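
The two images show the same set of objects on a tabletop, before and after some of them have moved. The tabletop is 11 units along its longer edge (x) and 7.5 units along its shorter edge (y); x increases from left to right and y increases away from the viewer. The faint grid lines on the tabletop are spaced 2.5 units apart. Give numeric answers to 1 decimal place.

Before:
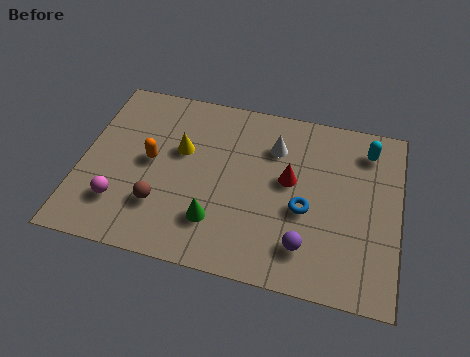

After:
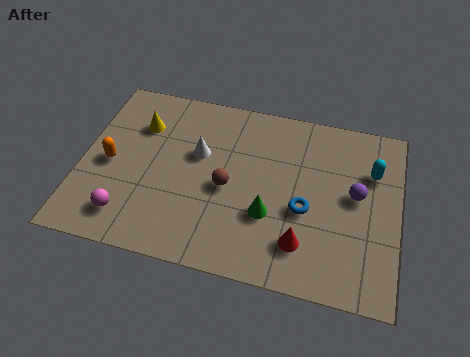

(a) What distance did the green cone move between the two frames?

1.9

From (4.8, 1.9) to (6.6, 2.6), the green cone covered √(1.8² + 0.7²) ≈ 1.9 units.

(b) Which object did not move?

the blue torus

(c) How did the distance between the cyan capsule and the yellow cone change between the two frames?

+1.5

Before: roughly 6.6 units apart; after: 8.1. That's 1.5 units further apart.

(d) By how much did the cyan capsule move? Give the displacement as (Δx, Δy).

(0.2, -0.9)

The cyan capsule was at about (9.8, 6.1) and moved to about (10.0, 5.2).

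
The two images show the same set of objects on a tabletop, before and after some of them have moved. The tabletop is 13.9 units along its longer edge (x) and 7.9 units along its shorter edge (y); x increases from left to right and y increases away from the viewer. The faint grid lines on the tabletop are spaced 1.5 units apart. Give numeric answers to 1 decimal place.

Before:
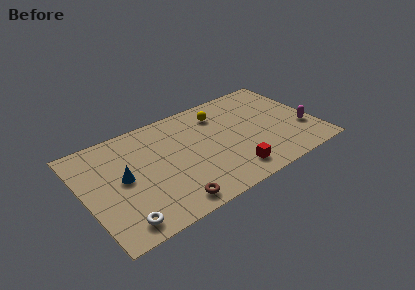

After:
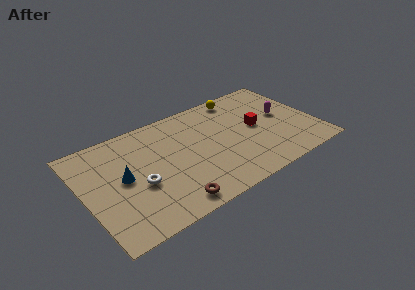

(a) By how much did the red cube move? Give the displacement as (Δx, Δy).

(2.0, 2.7)

The red cube was at about (8.4, 1.4) and moved to about (10.4, 4.1).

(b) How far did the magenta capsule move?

2.0

The magenta capsule was near (13.1, 2.6) before and (12.1, 4.3) after, so it travelled √(1.0² + 1.7²) ≈ 2.0 units.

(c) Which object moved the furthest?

the red cube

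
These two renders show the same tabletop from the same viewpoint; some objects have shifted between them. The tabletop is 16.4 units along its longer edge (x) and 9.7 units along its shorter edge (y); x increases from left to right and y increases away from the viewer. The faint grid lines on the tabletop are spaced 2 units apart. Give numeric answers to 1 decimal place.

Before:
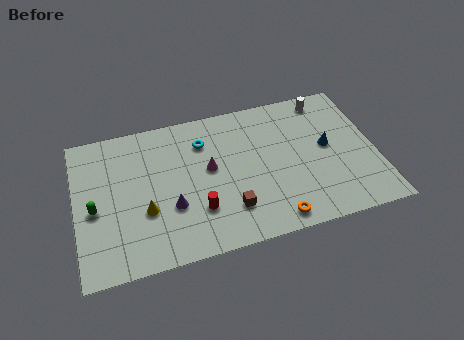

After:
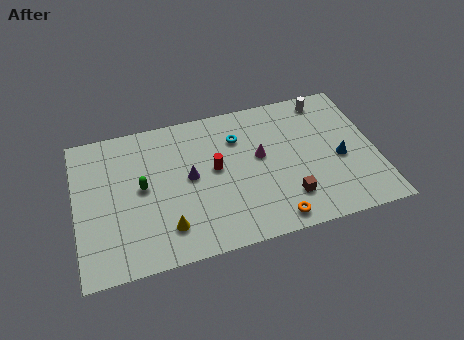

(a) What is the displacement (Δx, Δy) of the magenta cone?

(2.8, 0.1)

The magenta cone started near (7.3, 5.4) and ended near (10.1, 5.5).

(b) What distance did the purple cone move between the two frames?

2.0

The purple cone moved from about (5.1, 3.4) to (6.2, 5.1), a distance of √(1.1² + 1.7²) ≈ 2.0.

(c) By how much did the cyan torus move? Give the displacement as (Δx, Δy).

(1.9, -0.2)

The cyan torus started near (7.1, 7.3) and ended near (9.0, 7.1).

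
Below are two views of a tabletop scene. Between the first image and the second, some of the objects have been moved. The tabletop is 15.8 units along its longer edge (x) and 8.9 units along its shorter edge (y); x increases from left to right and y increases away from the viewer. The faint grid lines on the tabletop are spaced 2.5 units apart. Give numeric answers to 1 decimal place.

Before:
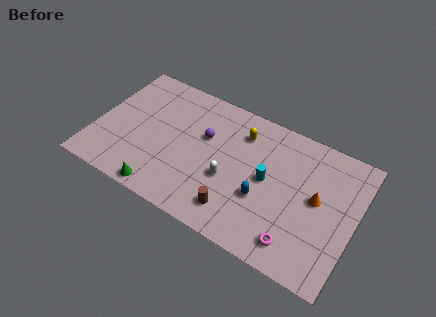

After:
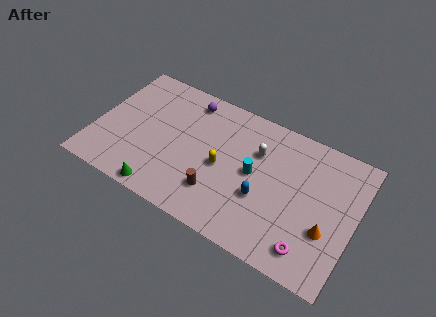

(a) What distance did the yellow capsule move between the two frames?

2.9

The yellow capsule moved from about (8.6, 6.9) to (7.8, 4.1), a distance of √(0.8² + 2.8²) ≈ 2.9.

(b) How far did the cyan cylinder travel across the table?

0.8

The cyan cylinder was near (10.5, 4.6) before and (9.7, 4.6) after, so it travelled √(0.8² + 0.0²) ≈ 0.8 units.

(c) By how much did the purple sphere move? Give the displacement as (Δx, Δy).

(-1.3, 2.0)

From the two frames, the purple sphere sits at roughly (6.5, 5.6) before and (5.2, 7.6) after.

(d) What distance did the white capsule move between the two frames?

3.0

The white capsule was near (8.3, 3.5) before and (9.7, 6.1) after, so it travelled √(1.4² + 2.6²) ≈ 3.0 units.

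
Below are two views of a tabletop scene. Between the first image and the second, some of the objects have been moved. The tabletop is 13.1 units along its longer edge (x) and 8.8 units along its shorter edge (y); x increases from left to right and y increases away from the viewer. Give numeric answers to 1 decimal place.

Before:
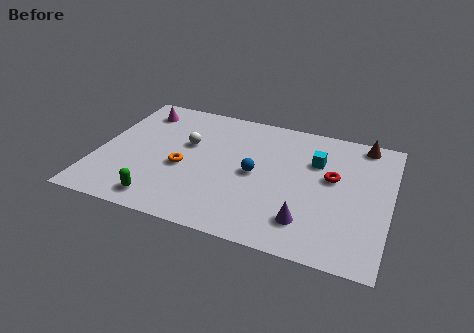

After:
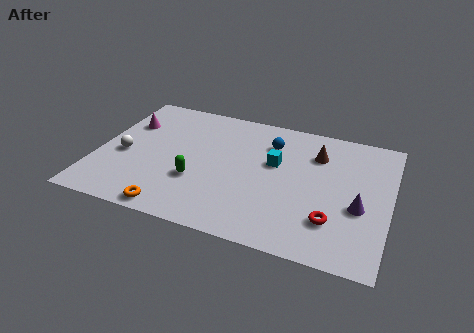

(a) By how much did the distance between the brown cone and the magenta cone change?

-1.6

The distance was about 10.2 in the first image and 8.6 in the second, so they moved 1.6 units closer together.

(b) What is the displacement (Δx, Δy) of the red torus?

(0.2, -2.8)

From the two frames, the red torus sits at roughly (10.5, 5.1) before and (10.7, 2.3) after.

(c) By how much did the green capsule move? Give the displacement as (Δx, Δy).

(1.4, 1.8)

The green capsule started near (3.2, 1.2) and ended near (4.6, 3.0).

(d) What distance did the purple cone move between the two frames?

2.7

The purple cone was near (9.6, 1.9) before and (11.8, 3.5) after, so it travelled √(2.2² + 1.6²) ≈ 2.7 units.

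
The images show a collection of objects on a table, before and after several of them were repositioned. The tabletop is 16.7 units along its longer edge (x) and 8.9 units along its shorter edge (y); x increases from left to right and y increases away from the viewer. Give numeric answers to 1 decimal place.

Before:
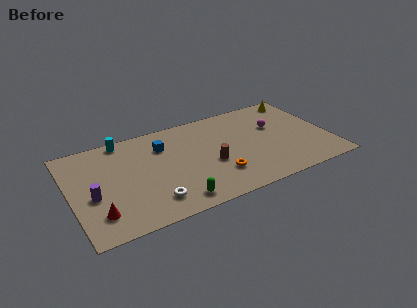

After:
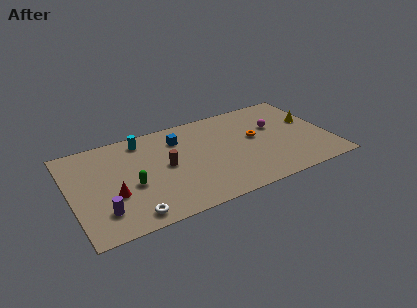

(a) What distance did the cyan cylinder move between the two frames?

1.3

The cyan cylinder was near (3.7, 8.1) before and (4.9, 7.6) after, so it travelled √(1.2² + 0.5²) ≈ 1.3 units.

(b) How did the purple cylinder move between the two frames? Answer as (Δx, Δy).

(0.5, -1.6)

The purple cylinder started near (1.3, 3.7) and ended near (1.8, 2.1).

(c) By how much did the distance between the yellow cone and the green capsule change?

+0.8

Before: roughly 11.2 units apart; after: 12.0. That's 0.8 units further apart.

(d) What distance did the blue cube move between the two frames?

1.1

From (6.1, 6.5) to (7.2, 6.8), the blue cube covered √(1.1² + 0.3²) ≈ 1.1 units.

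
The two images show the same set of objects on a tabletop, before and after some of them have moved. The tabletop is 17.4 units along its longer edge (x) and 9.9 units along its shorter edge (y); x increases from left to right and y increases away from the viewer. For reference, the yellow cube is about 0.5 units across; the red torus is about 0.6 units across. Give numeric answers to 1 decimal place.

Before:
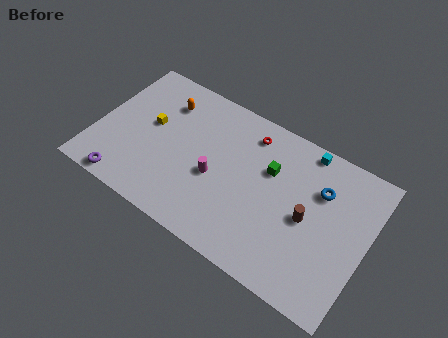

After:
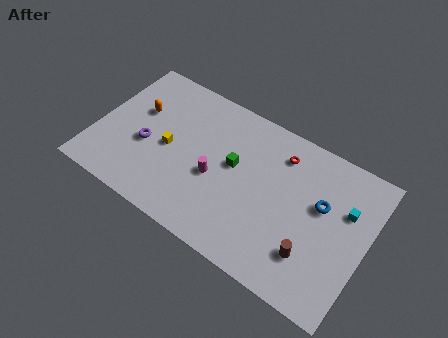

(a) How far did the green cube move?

2.4

From (11.0, 6.5) to (8.8, 5.6), the green cube covered √(2.2² + 0.9²) ≈ 2.4 units.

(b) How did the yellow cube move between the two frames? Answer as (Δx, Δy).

(1.4, -1.0)

From the two frames, the yellow cube sits at roughly (3.3, 5.6) before and (4.7, 4.6) after.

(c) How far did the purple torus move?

3.3

The purple torus moved from about (2.5, 0.9) to (3.3, 4.1), a distance of √(0.8² + 3.2²) ≈ 3.3.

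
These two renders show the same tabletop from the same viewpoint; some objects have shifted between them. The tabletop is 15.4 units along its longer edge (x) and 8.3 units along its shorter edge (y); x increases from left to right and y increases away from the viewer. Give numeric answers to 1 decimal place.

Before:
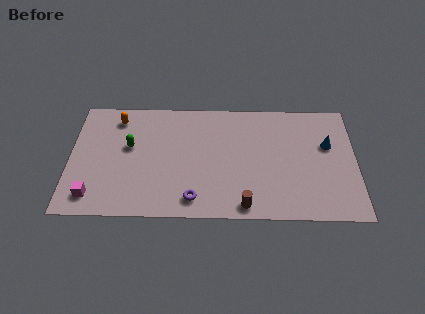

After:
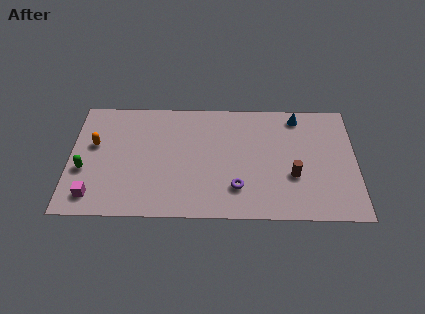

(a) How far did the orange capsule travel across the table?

2.2

The orange capsule was near (2.5, 6.9) before and (1.3, 5.0) after, so it travelled √(1.2² + 1.9²) ≈ 2.2 units.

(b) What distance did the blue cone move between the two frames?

2.6

From (13.9, 5.2) to (12.3, 7.2), the blue cone covered √(1.6² + 2.0²) ≈ 2.6 units.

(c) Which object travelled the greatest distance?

the brown cylinder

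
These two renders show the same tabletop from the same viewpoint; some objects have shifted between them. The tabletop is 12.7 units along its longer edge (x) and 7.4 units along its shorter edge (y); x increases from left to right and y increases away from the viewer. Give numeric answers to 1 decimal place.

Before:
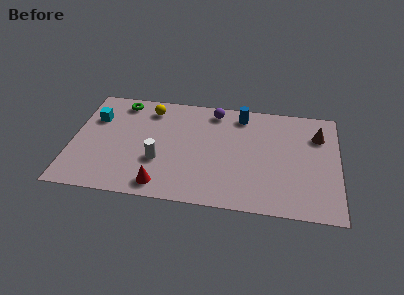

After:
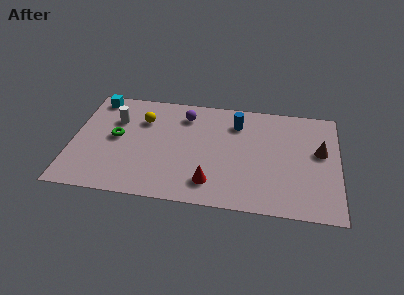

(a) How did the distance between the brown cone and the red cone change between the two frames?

-2.7

The distance was about 8.5 in the first image and 5.8 in the second, so they moved 2.7 units closer together.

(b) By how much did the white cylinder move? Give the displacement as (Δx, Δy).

(-2.2, 2.5)

From the two frames, the white cylinder sits at roughly (4.2, 2.6) before and (2.0, 5.1) after.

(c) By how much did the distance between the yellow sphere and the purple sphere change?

-1.0

They were about 3.1 units apart before and 2.1 after — 1.0 units closer together.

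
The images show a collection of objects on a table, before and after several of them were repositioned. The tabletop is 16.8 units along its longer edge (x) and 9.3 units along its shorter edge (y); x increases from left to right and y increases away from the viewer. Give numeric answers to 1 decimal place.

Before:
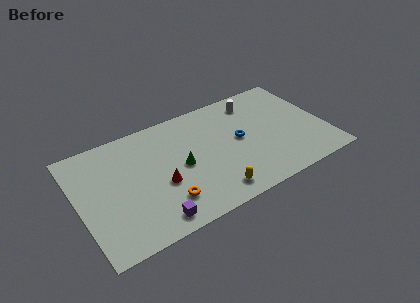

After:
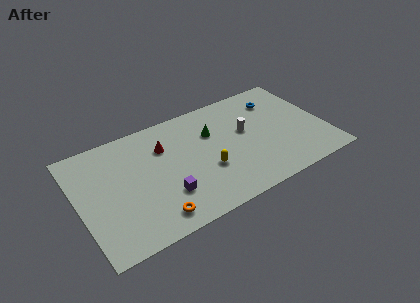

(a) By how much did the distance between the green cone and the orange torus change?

+4.1

The distance was about 2.7 in the first image and 6.8 in the second, so they moved 4.1 units further apart.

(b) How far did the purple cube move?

1.9

The purple cube was near (4.5, 1.2) before and (5.6, 2.7) after, so it travelled √(1.1² + 1.5²) ≈ 1.9 units.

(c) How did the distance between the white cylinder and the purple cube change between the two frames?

-3.8

Before: roughly 10.3 units apart; after: 6.5. That's 3.8 units closer together.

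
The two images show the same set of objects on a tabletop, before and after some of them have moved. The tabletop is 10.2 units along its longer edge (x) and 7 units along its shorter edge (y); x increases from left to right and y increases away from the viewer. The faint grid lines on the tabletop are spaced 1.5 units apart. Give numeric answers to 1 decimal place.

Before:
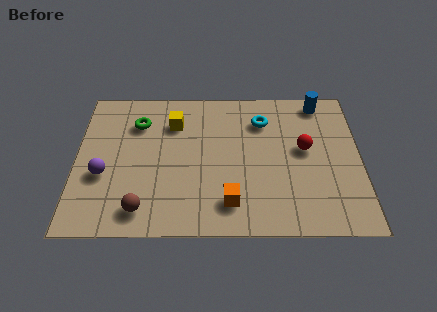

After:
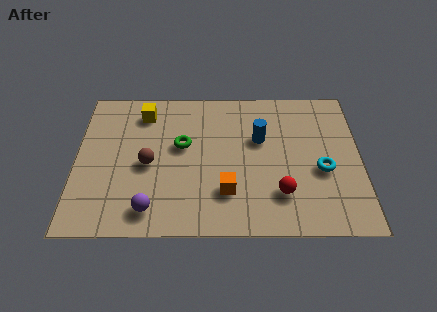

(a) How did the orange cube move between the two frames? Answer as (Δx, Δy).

(-0.1, 0.5)

From the two frames, the orange cube sits at roughly (5.5, 1.4) before and (5.4, 1.9) after.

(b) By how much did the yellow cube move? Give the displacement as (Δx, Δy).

(-1.1, 0.5)

The yellow cube started near (3.5, 5.2) and ended near (2.4, 5.7).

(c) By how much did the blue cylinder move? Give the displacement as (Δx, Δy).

(-2.2, -1.8)

The blue cylinder started near (8.8, 6.2) and ended near (6.6, 4.4).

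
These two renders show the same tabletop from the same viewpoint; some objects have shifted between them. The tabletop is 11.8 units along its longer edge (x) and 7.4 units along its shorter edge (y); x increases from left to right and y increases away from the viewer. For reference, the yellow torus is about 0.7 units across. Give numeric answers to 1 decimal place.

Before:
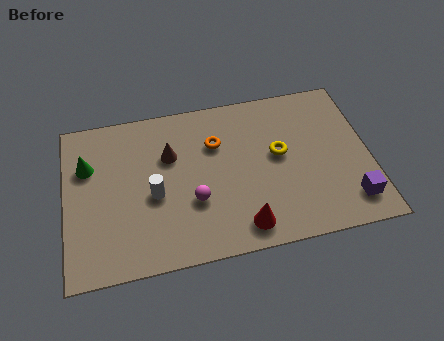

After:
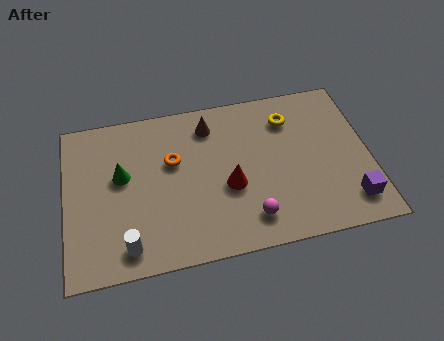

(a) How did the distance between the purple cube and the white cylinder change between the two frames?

+0.9

They were about 7.7 units apart before and 8.6 after — 0.9 units further apart.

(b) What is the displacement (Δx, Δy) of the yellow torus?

(0.5, 1.6)

The yellow torus started near (8.3, 4.1) and ended near (8.8, 5.7).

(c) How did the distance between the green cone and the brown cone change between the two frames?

+0.7

The distance was about 3.2 in the first image and 3.9 in the second, so they moved 0.7 units further apart.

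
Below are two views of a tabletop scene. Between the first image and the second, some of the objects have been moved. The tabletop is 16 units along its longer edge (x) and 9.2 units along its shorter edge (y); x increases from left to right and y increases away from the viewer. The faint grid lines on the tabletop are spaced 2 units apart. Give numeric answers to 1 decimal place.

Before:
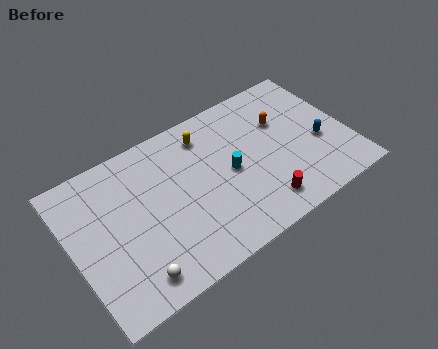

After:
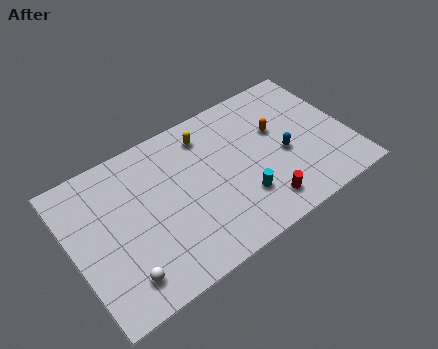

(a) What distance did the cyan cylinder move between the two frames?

1.9

The cyan cylinder was near (9.1, 4.5) before and (9.4, 2.6) after, so it travelled √(0.3² + 1.9²) ≈ 1.9 units.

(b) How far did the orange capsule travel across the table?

0.6

The orange capsule moved from about (12.5, 6.1) to (12.1, 5.7), a distance of √(0.4² + 0.4²) ≈ 0.6.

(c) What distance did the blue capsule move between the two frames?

2.1

The blue capsule was near (14.3, 3.7) before and (12.2, 4.0) after, so it travelled √(2.1² + 0.3²) ≈ 2.1 units.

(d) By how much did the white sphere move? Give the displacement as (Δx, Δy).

(-0.6, 0.3)

From the two frames, the white sphere sits at roughly (2.9, 1.4) before and (2.3, 1.7) after.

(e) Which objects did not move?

the red cylinder and the yellow capsule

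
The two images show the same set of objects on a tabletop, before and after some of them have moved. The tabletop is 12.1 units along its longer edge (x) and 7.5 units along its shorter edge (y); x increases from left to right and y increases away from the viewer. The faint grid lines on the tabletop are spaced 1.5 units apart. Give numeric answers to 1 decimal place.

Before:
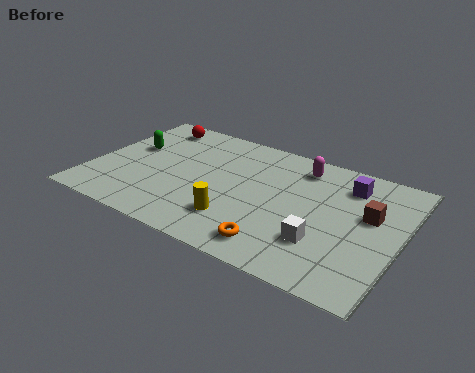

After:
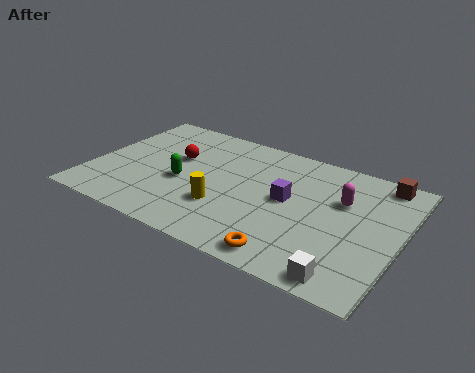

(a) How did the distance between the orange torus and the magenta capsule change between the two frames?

-0.7

Before: roughly 5.0 units apart; after: 4.3. That's 0.7 units closer together.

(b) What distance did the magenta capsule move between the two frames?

2.2

From (7.9, 6.2) to (9.7, 4.9), the magenta capsule covered √(1.8² + 1.3²) ≈ 2.2 units.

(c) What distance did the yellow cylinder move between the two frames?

0.8

The yellow cylinder moved from about (6.0, 1.9) to (5.4, 2.4), a distance of √(0.6² + 0.5²) ≈ 0.8.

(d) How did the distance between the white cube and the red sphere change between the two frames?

-0.4

The distance was about 8.6 in the first image and 8.2 in the second, so they moved 0.4 units closer together.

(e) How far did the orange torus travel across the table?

0.6

The orange torus moved from about (7.7, 1.2) to (8.2, 0.9), a distance of √(0.5² + 0.3²) ≈ 0.6.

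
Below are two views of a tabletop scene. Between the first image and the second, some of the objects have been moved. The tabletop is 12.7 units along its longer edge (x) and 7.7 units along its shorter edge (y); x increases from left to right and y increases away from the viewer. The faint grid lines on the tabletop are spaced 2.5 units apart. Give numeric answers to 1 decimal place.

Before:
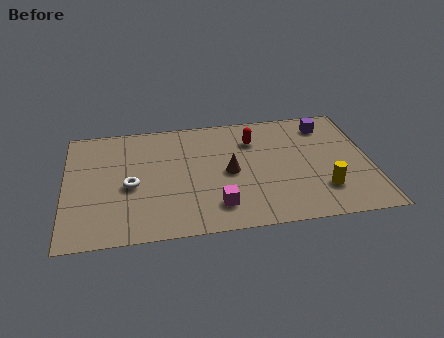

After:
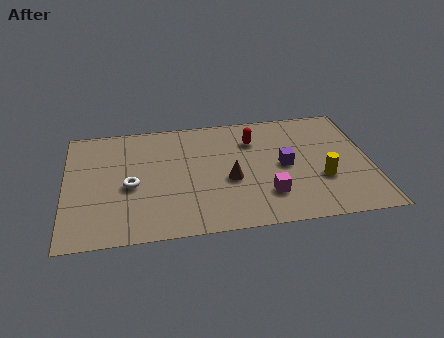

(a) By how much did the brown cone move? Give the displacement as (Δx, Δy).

(0.0, -0.5)

From the two frames, the brown cone sits at roughly (6.8, 3.7) before and (6.8, 3.2) after.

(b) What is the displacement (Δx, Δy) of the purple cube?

(-1.9, -2.5)

From the two frames, the purple cube sits at roughly (11.0, 6.3) before and (9.1, 3.8) after.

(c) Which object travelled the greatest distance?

the purple cube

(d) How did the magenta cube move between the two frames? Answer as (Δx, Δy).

(2.1, 0.4)

The magenta cube started near (6.2, 1.6) and ended near (8.3, 2.0).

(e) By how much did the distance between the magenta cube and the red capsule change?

-0.7

They were about 4.4 units apart before and 3.7 after — 0.7 units closer together.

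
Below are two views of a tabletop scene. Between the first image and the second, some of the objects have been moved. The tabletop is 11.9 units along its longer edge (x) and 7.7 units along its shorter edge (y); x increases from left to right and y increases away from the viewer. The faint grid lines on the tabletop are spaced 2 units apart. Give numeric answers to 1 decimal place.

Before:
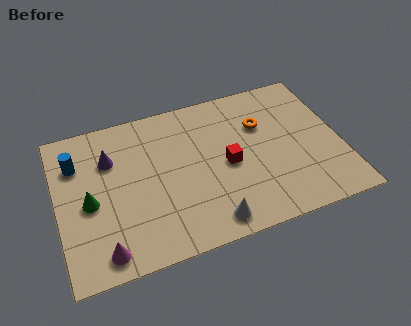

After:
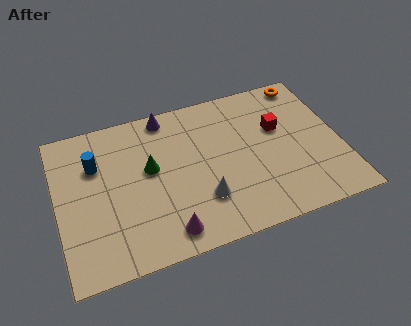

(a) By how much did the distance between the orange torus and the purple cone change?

-0.4

Before: roughly 6.4 units apart; after: 6.0. That's 0.4 units closer together.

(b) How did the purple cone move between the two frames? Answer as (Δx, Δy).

(2.5, 1.5)

The purple cone started near (2.3, 5.4) and ended near (4.8, 6.9).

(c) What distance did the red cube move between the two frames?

2.6

From (7.1, 3.6) to (9.4, 4.8), the red cube covered √(2.3² + 1.2²) ≈ 2.6 units.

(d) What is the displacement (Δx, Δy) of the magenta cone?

(2.6, 0.1)

The magenta cone started near (1.7, 1.0) and ended near (4.3, 1.1).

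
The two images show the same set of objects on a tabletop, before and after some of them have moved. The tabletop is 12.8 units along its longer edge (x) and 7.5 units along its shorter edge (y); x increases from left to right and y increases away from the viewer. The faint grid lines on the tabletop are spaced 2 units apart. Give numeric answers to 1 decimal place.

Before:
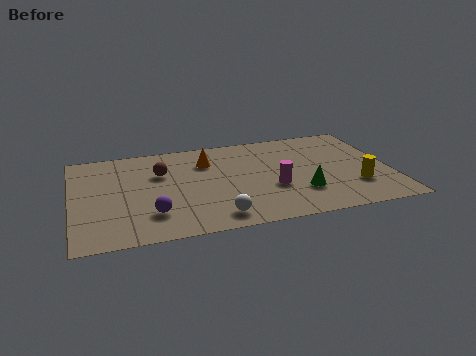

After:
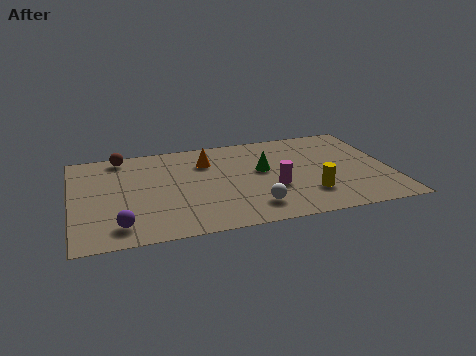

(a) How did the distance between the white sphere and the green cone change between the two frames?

-0.8

The distance was about 3.7 in the first image and 2.9 in the second, so they moved 0.8 units closer together.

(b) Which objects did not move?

the orange cone and the magenta cylinder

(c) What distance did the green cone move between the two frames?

2.5

From (9.1, 2.2) to (7.7, 4.3), the green cone covered √(1.4² + 2.1²) ≈ 2.5 units.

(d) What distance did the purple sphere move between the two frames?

1.4

The purple sphere was near (3.1, 1.9) before and (1.8, 1.3) after, so it travelled √(1.3² + 0.6²) ≈ 1.4 units.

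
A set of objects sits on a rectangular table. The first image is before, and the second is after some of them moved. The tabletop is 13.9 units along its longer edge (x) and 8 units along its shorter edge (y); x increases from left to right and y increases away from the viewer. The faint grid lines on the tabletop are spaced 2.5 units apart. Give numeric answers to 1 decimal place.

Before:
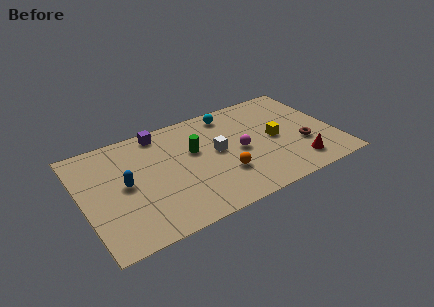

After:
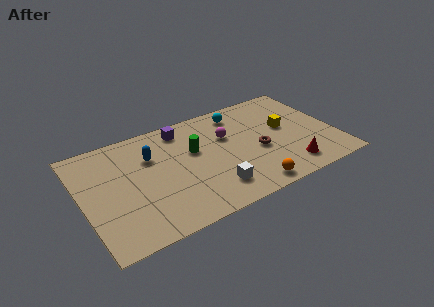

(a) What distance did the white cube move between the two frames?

2.7

The white cube was near (7.4, 4.3) before and (6.8, 1.7) after, so it travelled √(0.6² + 2.6²) ≈ 2.7 units.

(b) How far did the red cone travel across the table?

0.5

From (11.5, 1.5) to (11.0, 1.4), the red cone covered √(0.5² + 0.1²) ≈ 0.5 units.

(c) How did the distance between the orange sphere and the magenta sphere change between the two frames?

+2.6

They were about 1.7 units apart before and 4.3 after — 2.6 units further apart.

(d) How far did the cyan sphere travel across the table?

0.5

The cyan sphere moved from about (8.5, 6.9) to (9.0, 6.7), a distance of √(0.5² + 0.2²) ≈ 0.5.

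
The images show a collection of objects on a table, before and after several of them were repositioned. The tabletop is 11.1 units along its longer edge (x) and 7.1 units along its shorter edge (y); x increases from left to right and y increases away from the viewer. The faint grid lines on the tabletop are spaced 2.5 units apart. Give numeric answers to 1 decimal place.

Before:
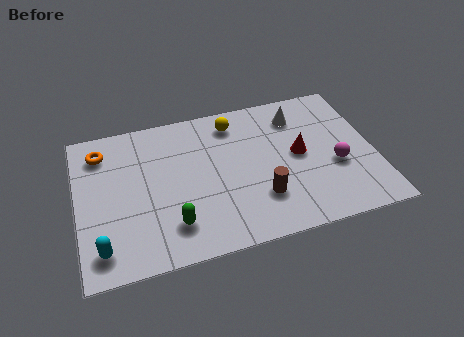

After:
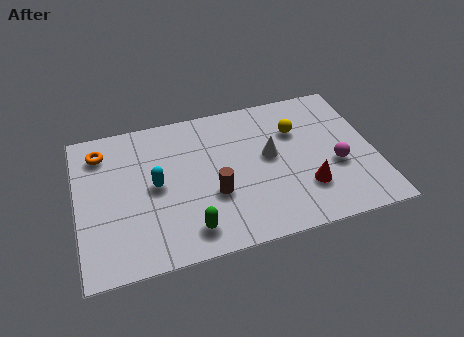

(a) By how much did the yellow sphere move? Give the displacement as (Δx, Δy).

(2.3, -1.0)

The yellow sphere was at about (6.0, 5.9) and moved to about (8.3, 4.9).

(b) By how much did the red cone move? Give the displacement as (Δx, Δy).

(0.1, -1.7)

The red cone was at about (8.3, 3.7) and moved to about (8.4, 2.0).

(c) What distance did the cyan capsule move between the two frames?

3.2

The cyan capsule was near (0.8, 1.2) before and (2.9, 3.6) after, so it travelled √(2.1² + 2.4²) ≈ 3.2 units.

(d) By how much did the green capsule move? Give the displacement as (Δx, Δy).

(0.6, -0.4)

The green capsule was at about (3.4, 1.6) and moved to about (4.0, 1.2).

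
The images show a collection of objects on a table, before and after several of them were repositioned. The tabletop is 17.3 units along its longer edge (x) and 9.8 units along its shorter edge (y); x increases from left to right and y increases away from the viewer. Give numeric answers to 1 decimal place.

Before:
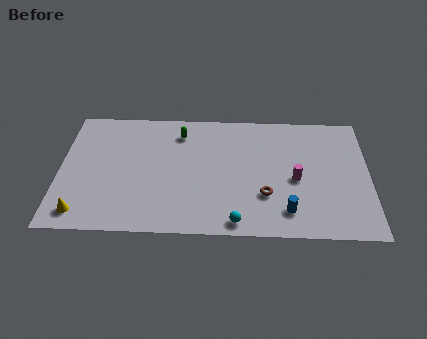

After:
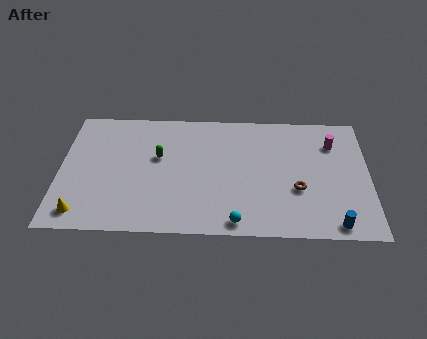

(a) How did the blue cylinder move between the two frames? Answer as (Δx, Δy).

(2.6, -0.9)

From the two frames, the blue cylinder sits at roughly (12.7, 1.9) before and (15.3, 1.0) after.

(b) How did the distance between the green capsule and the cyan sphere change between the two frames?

-1.0

They were about 7.6 units apart before and 6.6 after — 1.0 units closer together.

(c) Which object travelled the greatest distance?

the magenta cylinder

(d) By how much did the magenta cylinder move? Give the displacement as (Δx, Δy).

(2.1, 2.9)

The magenta cylinder was at about (13.2, 4.4) and moved to about (15.3, 7.3).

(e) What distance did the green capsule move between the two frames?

2.3

The green capsule moved from about (6.7, 7.9) to (5.5, 5.9), a distance of √(1.2² + 2.0²) ≈ 2.3.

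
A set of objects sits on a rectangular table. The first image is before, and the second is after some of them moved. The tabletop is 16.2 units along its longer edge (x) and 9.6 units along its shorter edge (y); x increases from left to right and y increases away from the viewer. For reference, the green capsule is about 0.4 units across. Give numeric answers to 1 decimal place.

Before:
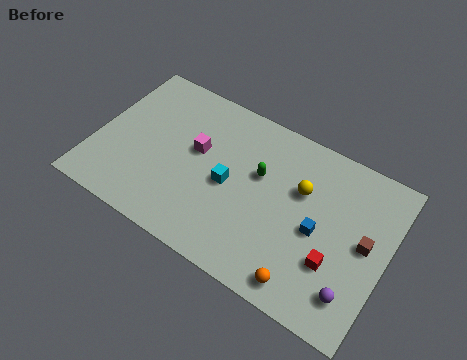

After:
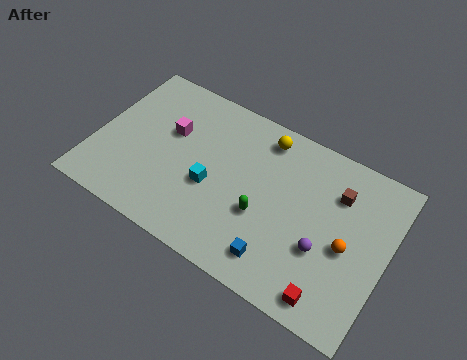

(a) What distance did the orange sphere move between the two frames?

3.6

From (12.3, 1.2) to (14.1, 4.3), the orange sphere covered √(1.8² + 3.1²) ≈ 3.6 units.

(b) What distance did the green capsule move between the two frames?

2.3

The green capsule moved from about (9.0, 5.9) to (9.5, 3.7), a distance of √(0.5² + 2.2²) ≈ 2.3.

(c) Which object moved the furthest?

the orange sphere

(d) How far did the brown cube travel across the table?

2.7

The brown cube moved from about (15.0, 5.0) to (13.2, 7.0), a distance of √(1.8² + 2.0²) ≈ 2.7.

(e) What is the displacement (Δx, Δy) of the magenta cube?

(-1.6, 0.4)

The magenta cube started near (5.5, 5.6) and ended near (3.9, 6.0).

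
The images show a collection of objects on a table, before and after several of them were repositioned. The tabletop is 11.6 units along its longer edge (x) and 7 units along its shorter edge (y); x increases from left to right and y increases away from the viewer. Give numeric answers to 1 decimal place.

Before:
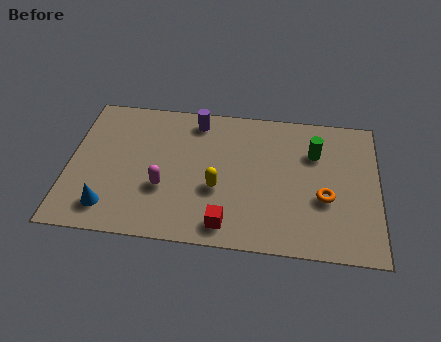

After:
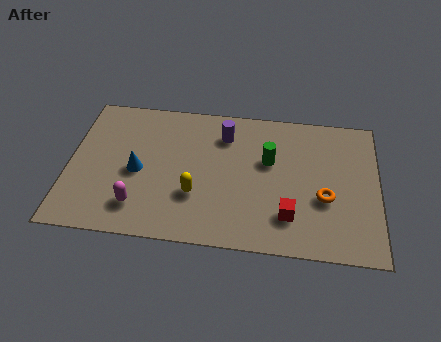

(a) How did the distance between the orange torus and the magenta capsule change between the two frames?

+1.0

The distance was about 6.0 in the first image and 7.0 in the second, so they moved 1.0 units further apart.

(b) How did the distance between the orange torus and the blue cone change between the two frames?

-1.1

They were about 8.1 units apart before and 7.0 after — 1.1 units closer together.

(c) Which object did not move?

the orange torus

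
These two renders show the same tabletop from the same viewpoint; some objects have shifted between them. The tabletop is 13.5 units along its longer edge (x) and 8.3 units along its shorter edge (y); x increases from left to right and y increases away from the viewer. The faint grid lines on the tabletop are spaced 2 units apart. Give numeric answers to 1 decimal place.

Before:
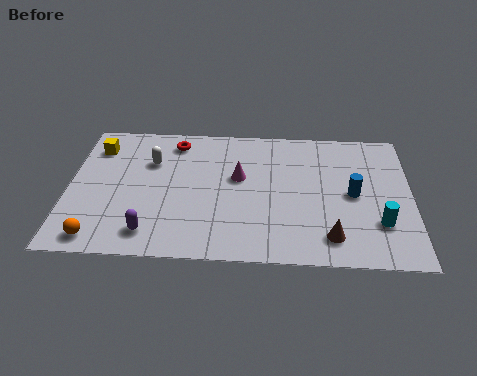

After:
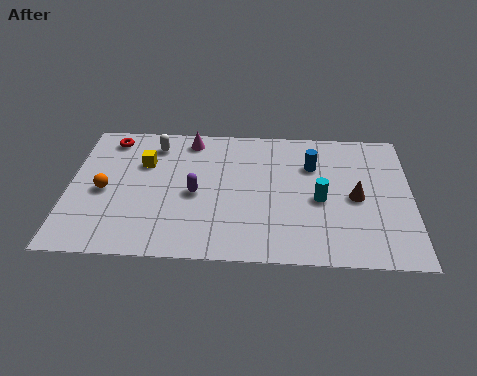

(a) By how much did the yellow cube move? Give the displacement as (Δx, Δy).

(1.9, -0.9)

The yellow cube started near (1.0, 6.5) and ended near (2.9, 5.6).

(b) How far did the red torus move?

2.6

The red torus was near (4.1, 7.0) before and (1.5, 7.1) after, so it travelled √(2.6² + 0.1²) ≈ 2.6 units.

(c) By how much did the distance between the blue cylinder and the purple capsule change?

-3.3

Before: roughly 8.3 units apart; after: 5.0. That's 3.3 units closer together.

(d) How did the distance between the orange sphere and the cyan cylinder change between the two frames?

-2.5

Before: roughly 11.0 units apart; after: 8.5. That's 2.5 units closer together.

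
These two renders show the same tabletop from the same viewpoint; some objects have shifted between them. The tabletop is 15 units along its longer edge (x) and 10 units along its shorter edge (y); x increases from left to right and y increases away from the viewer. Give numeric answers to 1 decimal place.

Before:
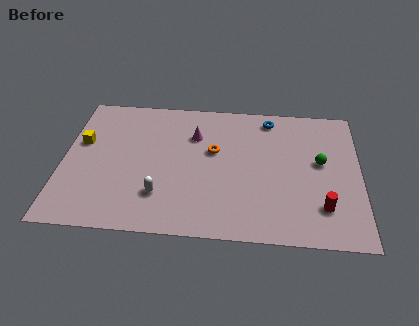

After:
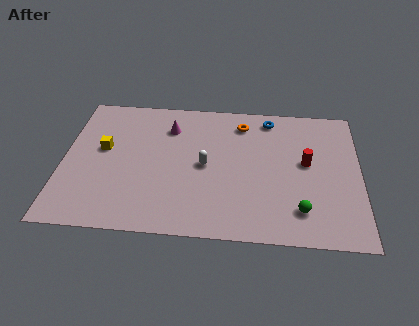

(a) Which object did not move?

the blue torus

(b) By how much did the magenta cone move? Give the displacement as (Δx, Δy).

(-1.3, 0.5)

From the two frames, the magenta cone sits at roughly (6.6, 7.1) before and (5.3, 7.6) after.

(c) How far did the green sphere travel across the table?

3.6

From (13.0, 5.6) to (12.0, 2.1), the green sphere covered √(1.0² + 3.5²) ≈ 3.6 units.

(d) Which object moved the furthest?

the green sphere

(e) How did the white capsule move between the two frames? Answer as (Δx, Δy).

(2.2, 2.3)

The white capsule was at about (5.0, 2.6) and moved to about (7.2, 4.9).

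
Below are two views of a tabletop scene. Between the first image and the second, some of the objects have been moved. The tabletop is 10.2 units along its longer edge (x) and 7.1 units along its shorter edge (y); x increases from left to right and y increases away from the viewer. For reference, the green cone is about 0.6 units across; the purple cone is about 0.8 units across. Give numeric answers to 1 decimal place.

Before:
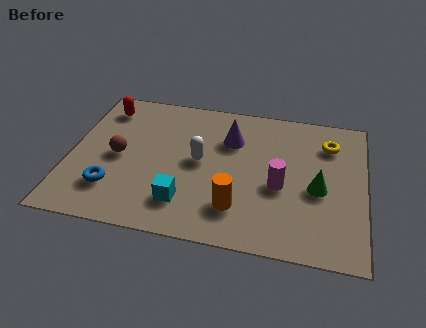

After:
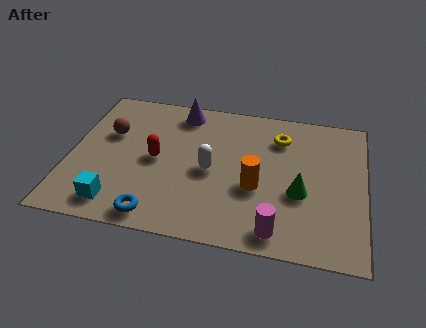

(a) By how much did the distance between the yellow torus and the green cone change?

+0.4

They were about 2.3 units apart before and 2.7 after — 0.4 units further apart.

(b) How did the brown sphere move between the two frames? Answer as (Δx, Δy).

(-0.4, 1.1)

The brown sphere started near (1.7, 3.4) and ended near (1.3, 4.5).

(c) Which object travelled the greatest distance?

the red capsule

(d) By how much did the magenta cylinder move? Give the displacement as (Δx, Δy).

(0.0, -2.1)

The magenta cylinder was at about (7.3, 3.0) and moved to about (7.3, 0.9).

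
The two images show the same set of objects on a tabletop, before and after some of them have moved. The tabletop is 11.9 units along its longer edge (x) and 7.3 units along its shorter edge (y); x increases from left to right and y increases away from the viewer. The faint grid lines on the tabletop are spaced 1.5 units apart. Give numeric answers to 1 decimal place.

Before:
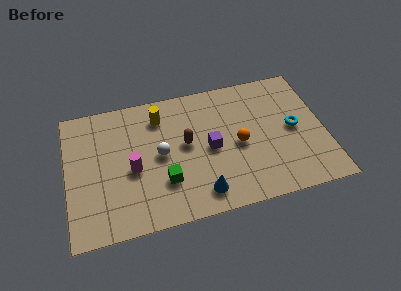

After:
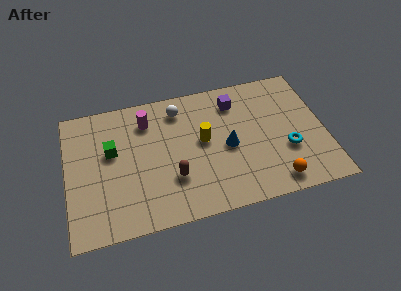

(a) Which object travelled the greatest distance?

the green cube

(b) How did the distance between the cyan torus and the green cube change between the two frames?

+1.9

The distance was about 6.3 in the first image and 8.2 in the second, so they moved 1.9 units further apart.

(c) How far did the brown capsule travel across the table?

1.8

From (5.5, 4.0) to (4.8, 2.3), the brown capsule covered √(0.7² + 1.7²) ≈ 1.8 units.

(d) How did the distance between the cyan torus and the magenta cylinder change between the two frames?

-0.5

They were about 7.5 units apart before and 7.0 after — 0.5 units closer together.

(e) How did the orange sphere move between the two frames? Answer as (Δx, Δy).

(1.5, -2.4)

From the two frames, the orange sphere sits at roughly (7.9, 3.4) before and (9.4, 1.0) after.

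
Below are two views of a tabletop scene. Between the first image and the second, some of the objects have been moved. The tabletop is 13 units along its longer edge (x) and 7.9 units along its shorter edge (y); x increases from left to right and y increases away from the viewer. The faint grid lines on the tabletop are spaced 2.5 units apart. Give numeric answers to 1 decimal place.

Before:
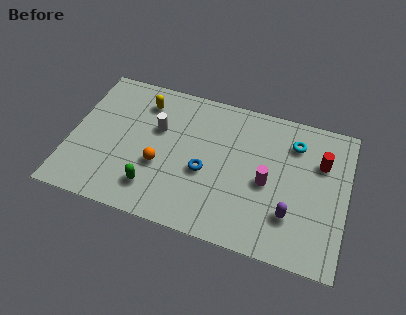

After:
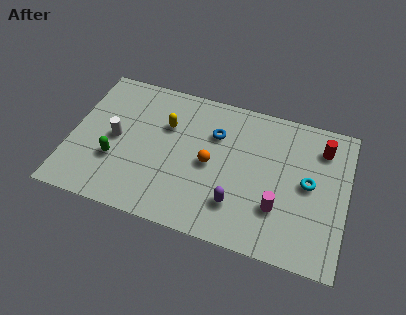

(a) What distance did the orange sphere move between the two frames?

2.4

The orange sphere moved from about (4.3, 3.0) to (6.6, 3.8), a distance of √(2.3² + 0.8²) ≈ 2.4.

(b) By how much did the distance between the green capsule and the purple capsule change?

-0.6

Before: roughly 6.4 units apart; after: 5.8. That's 0.6 units closer together.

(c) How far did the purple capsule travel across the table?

2.5

From (10.5, 2.2) to (8.0, 2.0), the purple capsule covered √(2.5² + 0.2²) ≈ 2.5 units.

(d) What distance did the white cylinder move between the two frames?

2.2

The white cylinder moved from about (4.0, 5.0) to (2.1, 3.9), a distance of √(1.9² + 1.1²) ≈ 2.2.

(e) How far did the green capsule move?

2.1

From (4.1, 1.7) to (2.2, 2.7), the green capsule covered √(1.9² + 1.0²) ≈ 2.1 units.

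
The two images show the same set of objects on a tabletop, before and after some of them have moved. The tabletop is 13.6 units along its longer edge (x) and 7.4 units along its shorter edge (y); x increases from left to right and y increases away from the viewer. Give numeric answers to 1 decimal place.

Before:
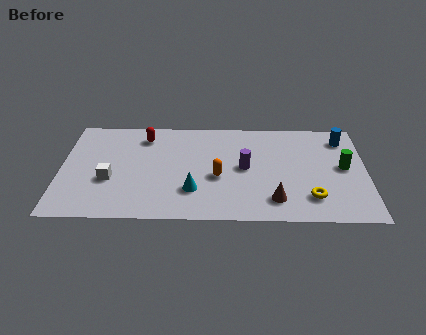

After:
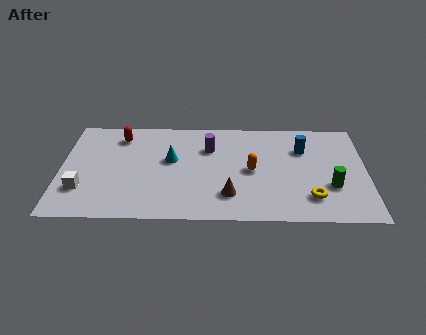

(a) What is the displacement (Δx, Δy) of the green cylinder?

(-0.6, -1.4)

The green cylinder was at about (12.6, 3.9) and moved to about (12.0, 2.5).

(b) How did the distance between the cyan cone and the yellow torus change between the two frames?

+1.5

They were about 5.2 units apart before and 6.7 after — 1.5 units further apart.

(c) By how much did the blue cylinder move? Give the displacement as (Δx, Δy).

(-1.8, -0.8)

From the two frames, the blue cylinder sits at roughly (12.6, 6.0) before and (10.8, 5.2) after.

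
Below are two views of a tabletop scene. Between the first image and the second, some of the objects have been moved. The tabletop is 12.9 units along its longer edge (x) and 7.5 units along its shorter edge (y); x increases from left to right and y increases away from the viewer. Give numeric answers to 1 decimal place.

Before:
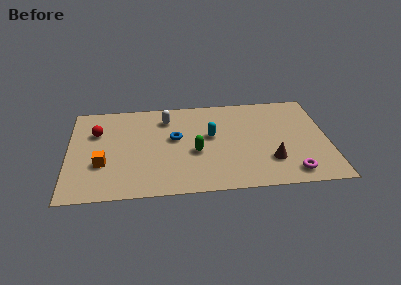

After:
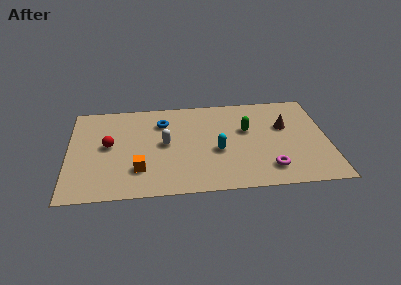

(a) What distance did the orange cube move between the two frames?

1.9

The orange cube moved from about (1.7, 2.6) to (3.5, 2.0), a distance of √(1.8² + 0.6²) ≈ 1.9.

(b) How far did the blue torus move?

1.4

From (5.3, 4.3) to (4.7, 5.6), the blue torus covered √(0.6² + 1.3²) ≈ 1.4 units.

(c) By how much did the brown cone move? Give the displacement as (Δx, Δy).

(0.8, 2.6)

From the two frames, the brown cone sits at roughly (10.0, 2.1) before and (10.8, 4.7) after.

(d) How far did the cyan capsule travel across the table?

1.2

The cyan capsule was near (7.1, 4.3) before and (7.4, 3.1) after, so it travelled √(0.3² + 1.2²) ≈ 1.2 units.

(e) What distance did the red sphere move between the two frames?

1.3

The red sphere moved from about (1.4, 5.1) to (2.0, 4.0), a distance of √(0.6² + 1.1²) ≈ 1.3.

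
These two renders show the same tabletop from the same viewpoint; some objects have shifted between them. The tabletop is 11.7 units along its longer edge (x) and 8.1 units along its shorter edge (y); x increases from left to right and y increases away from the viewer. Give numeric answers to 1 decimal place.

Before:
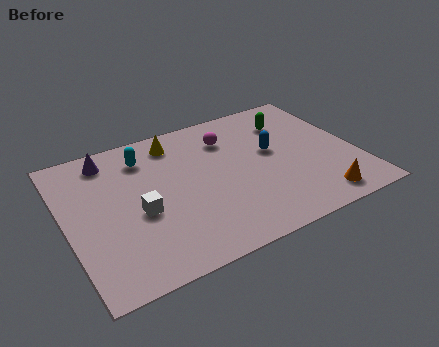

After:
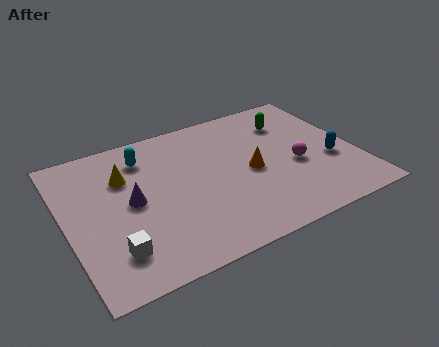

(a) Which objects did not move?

the cyan capsule and the green capsule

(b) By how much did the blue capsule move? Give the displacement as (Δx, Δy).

(2.2, -1.5)

From the two frames, the blue capsule sits at roughly (8.4, 4.6) before and (10.6, 3.1) after.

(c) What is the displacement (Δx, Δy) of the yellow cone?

(-2.2, -1.2)

From the two frames, the yellow cone sits at roughly (4.7, 6.8) before and (2.5, 5.6) after.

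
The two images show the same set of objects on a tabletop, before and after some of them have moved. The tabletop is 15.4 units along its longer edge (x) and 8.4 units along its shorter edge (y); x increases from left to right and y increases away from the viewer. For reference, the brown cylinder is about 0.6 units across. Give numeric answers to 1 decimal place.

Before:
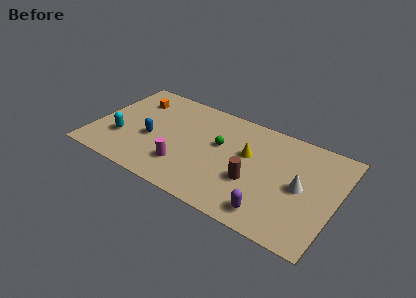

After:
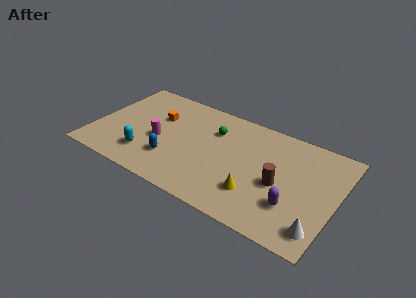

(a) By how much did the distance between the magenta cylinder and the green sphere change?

+0.6

Before: roughly 3.4 units apart; after: 4.0. That's 0.6 units further apart.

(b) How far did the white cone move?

3.0

The white cone moved from about (13.2, 4.1) to (14.6, 1.5), a distance of √(1.4² + 2.6²) ≈ 3.0.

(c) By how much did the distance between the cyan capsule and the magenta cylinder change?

-2.4

The distance was about 4.1 in the first image and 1.7 in the second, so they moved 2.4 units closer together.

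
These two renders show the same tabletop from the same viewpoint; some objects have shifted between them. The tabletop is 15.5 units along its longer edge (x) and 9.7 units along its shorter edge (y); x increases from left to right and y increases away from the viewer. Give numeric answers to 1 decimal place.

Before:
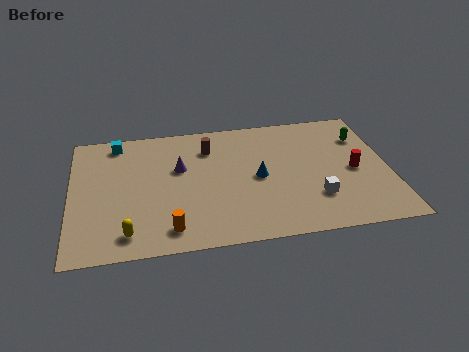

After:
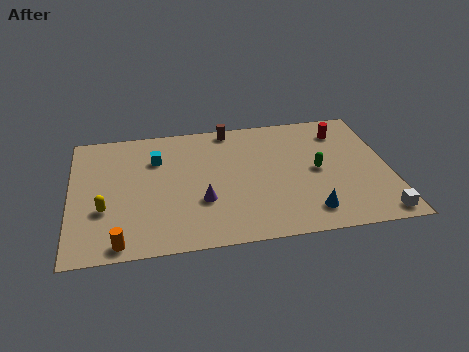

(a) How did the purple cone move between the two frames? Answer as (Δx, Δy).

(1.0, -2.7)

The purple cone was at about (5.3, 6.0) and moved to about (6.3, 3.3).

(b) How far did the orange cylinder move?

2.5

From (4.7, 1.5) to (2.3, 0.9), the orange cylinder covered √(2.4² + 0.6²) ≈ 2.5 units.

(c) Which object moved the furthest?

the blue cone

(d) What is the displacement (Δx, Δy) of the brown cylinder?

(1.1, 1.4)

The brown cylinder was at about (6.8, 7.4) and moved to about (7.9, 8.8).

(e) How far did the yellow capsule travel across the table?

2.2

The yellow capsule moved from about (2.7, 1.5) to (1.6, 3.4), a distance of √(1.1² + 1.9²) ≈ 2.2.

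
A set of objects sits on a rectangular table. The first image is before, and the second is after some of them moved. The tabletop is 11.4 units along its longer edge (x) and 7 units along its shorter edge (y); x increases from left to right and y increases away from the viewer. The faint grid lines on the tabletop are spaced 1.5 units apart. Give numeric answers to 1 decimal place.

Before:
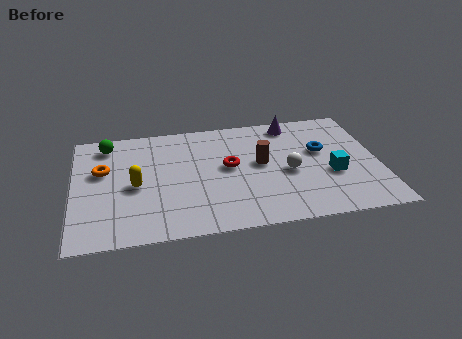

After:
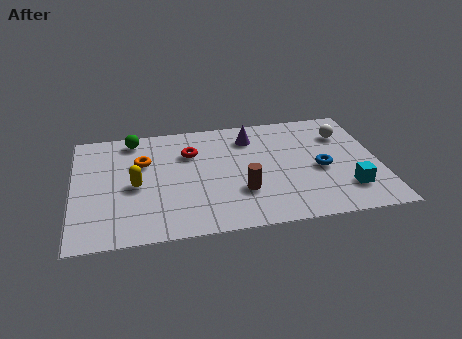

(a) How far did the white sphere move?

3.0

The white sphere moved from about (8.0, 3.1) to (10.2, 5.1), a distance of √(2.2² + 2.0²) ≈ 3.0.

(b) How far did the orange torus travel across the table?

1.5

The orange torus moved from about (1.1, 4.3) to (2.6, 4.6), a distance of √(1.5² + 0.3²) ≈ 1.5.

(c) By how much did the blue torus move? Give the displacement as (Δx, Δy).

(-0.1, -1.1)

The blue torus started near (9.3, 4.2) and ended near (9.2, 3.1).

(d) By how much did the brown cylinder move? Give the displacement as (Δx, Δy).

(-0.8, -1.6)

The brown cylinder was at about (7.0, 3.8) and moved to about (6.2, 2.2).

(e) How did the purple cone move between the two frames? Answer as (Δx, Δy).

(-1.6, -0.6)

From the two frames, the purple cone sits at roughly (8.3, 6.1) before and (6.7, 5.5) after.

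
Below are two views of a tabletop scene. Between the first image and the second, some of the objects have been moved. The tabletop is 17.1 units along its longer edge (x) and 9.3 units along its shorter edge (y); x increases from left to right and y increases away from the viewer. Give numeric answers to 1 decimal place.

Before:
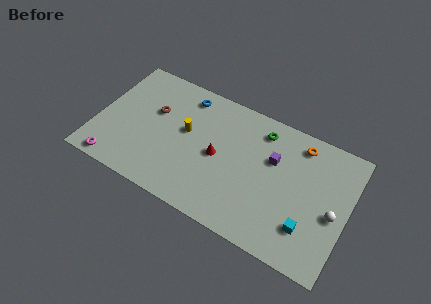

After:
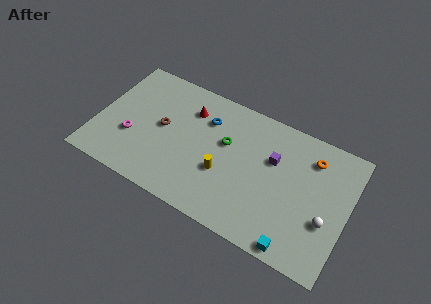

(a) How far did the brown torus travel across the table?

1.1

The brown torus moved from about (3.7, 5.8) to (4.4, 4.9), a distance of √(0.7² + 0.9²) ≈ 1.1.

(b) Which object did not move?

the purple cube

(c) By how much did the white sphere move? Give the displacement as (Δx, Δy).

(-0.4, -0.7)

The white sphere started near (16.2, 4.1) and ended near (15.8, 3.4).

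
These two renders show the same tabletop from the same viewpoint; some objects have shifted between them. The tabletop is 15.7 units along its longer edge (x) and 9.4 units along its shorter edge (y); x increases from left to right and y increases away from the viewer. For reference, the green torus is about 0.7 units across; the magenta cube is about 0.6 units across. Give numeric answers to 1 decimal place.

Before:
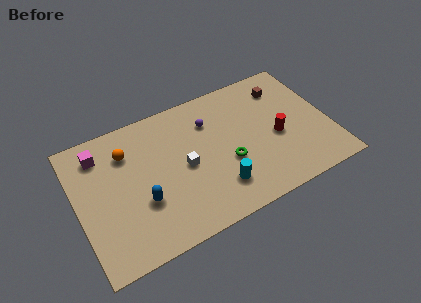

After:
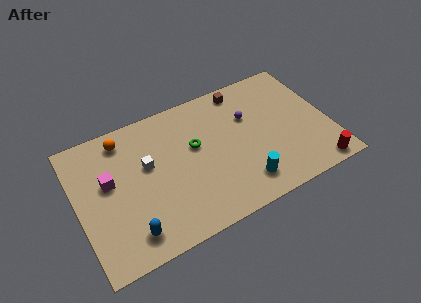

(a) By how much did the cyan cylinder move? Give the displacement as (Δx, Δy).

(1.5, -0.4)

From the two frames, the cyan cylinder sits at roughly (8.4, 2.2) before and (9.9, 1.8) after.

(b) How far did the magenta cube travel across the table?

2.1

From (1.7, 7.6) to (2.0, 5.5), the magenta cube covered √(0.3² + 2.1²) ≈ 2.1 units.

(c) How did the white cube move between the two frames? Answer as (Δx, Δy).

(-2.2, 1.1)

From the two frames, the white cube sits at roughly (6.6, 4.5) before and (4.4, 5.6) after.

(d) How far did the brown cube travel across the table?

2.7

From (13.3, 7.4) to (10.8, 8.3), the brown cube covered √(2.5² + 0.9²) ≈ 2.7 units.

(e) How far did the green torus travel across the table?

2.7

The green torus was near (9.2, 3.6) before and (7.4, 5.6) after, so it travelled √(1.8² + 2.0²) ≈ 2.7 units.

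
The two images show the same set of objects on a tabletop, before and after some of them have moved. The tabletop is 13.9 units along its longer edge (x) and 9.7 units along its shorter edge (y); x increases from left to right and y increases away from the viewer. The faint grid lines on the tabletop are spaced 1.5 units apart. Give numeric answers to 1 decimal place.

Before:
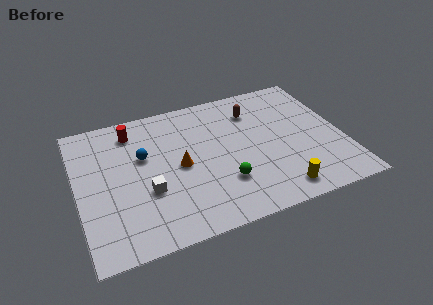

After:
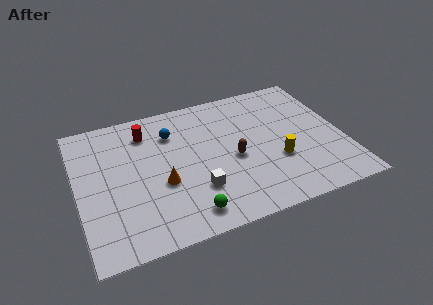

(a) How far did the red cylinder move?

0.8

The red cylinder moved from about (3.1, 8.0) to (3.8, 7.7), a distance of √(0.7² + 0.3²) ≈ 0.8.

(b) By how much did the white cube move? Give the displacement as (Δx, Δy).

(2.5, -0.7)

The white cube started near (3.5, 3.5) and ended near (6.0, 2.8).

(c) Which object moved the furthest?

the brown capsule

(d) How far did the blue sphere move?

2.0

The blue sphere was near (3.5, 6.0) before and (5.1, 7.2) after, so it travelled √(1.6² + 1.2²) ≈ 2.0 units.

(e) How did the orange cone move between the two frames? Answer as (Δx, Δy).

(-1.0, -0.9)

The orange cone was at about (5.3, 4.7) and moved to about (4.3, 3.8).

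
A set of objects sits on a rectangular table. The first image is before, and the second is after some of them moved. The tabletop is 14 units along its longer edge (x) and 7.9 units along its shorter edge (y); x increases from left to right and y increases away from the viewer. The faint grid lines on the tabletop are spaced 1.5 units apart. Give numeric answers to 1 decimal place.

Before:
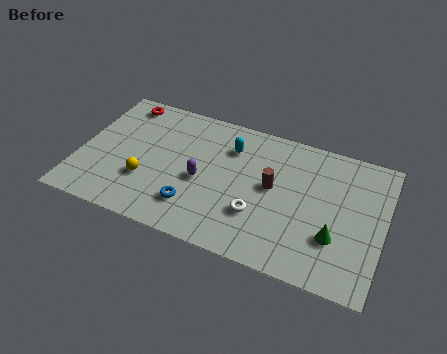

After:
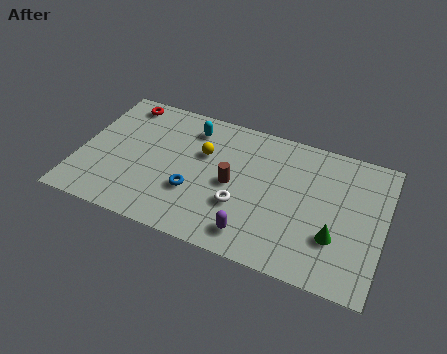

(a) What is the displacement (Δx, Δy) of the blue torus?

(-0.1, 0.8)

The blue torus was at about (5.5, 1.9) and moved to about (5.4, 2.7).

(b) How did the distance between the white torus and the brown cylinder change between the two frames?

-0.7

The distance was about 1.9 in the first image and 1.2 in the second, so they moved 0.7 units closer together.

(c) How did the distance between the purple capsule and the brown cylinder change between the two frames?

-0.5

They were about 3.3 units apart before and 2.8 after — 0.5 units closer together.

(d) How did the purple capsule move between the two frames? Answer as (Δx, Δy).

(2.6, -2.2)

From the two frames, the purple capsule sits at roughly (5.7, 3.5) before and (8.3, 1.3) after.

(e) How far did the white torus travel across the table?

0.8

The white torus was near (8.4, 2.5) before and (7.6, 2.7) after, so it travelled √(0.8² + 0.2²) ≈ 0.8 units.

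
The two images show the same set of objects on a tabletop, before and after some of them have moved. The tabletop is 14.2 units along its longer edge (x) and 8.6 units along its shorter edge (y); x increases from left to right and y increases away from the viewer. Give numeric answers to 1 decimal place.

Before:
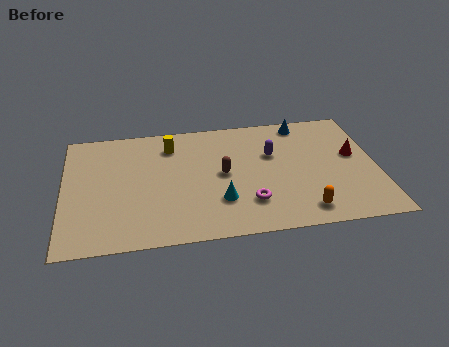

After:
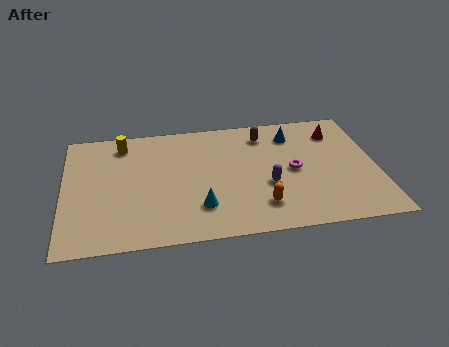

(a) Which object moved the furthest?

the brown capsule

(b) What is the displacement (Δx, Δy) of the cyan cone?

(-0.9, -0.3)

From the two frames, the cyan cone sits at roughly (7.0, 2.5) before and (6.1, 2.2) after.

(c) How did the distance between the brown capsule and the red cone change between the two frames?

-2.7

The distance was about 6.0 in the first image and 3.3 in the second, so they moved 2.7 units closer together.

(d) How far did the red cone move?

1.9

The red cone moved from about (13.2, 4.9) to (12.5, 6.7), a distance of √(0.7² + 1.8²) ≈ 1.9.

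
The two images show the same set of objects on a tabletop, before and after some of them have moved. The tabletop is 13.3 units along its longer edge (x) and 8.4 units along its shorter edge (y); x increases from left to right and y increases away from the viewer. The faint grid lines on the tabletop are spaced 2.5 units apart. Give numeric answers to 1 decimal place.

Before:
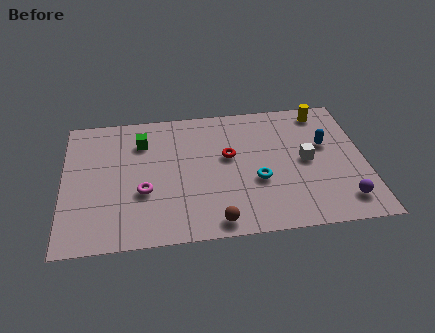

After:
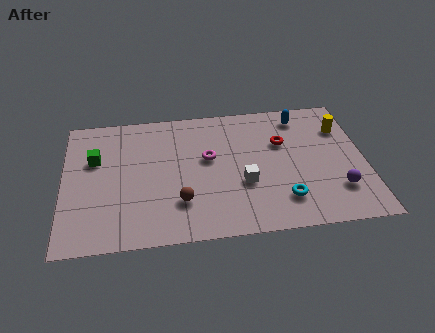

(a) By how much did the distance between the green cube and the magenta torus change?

+1.8

They were about 3.2 units apart before and 5.0 after — 1.8 units further apart.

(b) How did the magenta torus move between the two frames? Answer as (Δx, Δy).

(2.9, 1.8)

From the two frames, the magenta torus sits at roughly (3.5, 3.1) before and (6.4, 4.9) after.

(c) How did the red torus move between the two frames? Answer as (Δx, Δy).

(2.4, 0.6)

The red torus started near (7.3, 4.9) and ended near (9.7, 5.5).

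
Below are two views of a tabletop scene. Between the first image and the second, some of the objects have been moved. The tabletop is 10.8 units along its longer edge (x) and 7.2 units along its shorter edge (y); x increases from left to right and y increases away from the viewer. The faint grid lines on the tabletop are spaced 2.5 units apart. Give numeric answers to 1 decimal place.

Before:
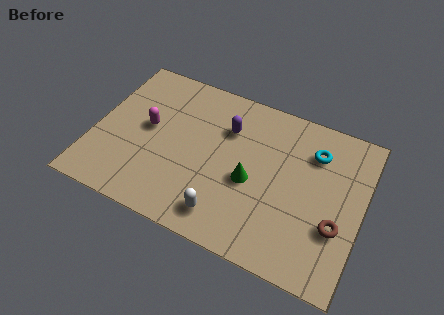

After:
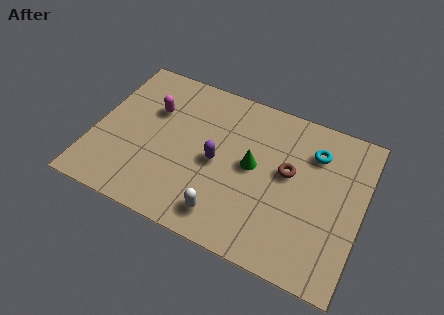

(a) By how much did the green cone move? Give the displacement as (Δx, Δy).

(0.0, 0.7)

From the two frames, the green cone sits at roughly (6.4, 3.1) before and (6.4, 3.8) after.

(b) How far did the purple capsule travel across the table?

1.7

From (5.2, 5.1) to (5.0, 3.4), the purple capsule covered √(0.2² + 1.7²) ≈ 1.7 units.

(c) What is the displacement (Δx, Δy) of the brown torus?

(-2.1, 1.6)

From the two frames, the brown torus sits at roughly (9.9, 2.5) before and (7.8, 4.1) after.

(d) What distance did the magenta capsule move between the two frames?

0.9

The magenta capsule was near (2.1, 3.9) before and (2.2, 4.8) after, so it travelled √(0.1² + 0.9²) ≈ 0.9 units.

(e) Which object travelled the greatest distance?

the brown torus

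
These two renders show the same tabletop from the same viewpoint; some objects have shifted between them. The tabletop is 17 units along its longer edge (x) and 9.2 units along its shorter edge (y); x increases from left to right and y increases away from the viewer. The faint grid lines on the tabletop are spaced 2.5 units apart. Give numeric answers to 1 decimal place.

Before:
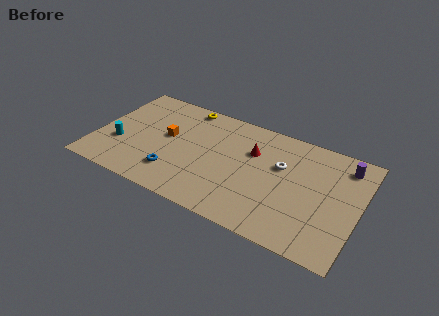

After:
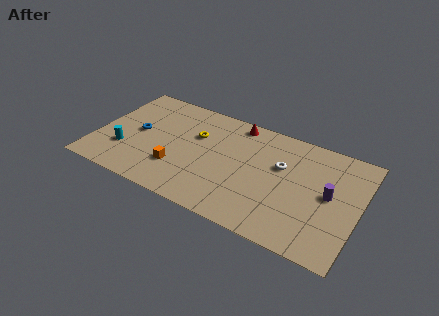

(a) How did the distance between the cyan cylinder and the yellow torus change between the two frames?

-0.9

They were about 6.3 units apart before and 5.4 after — 0.9 units closer together.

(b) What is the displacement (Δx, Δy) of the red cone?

(-1.3, 2.0)

The red cone was at about (10.0, 6.2) and moved to about (8.7, 8.2).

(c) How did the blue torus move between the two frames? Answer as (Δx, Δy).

(-2.8, 2.5)

From the two frames, the blue torus sits at roughly (5.4, 2.2) before and (2.6, 4.7) after.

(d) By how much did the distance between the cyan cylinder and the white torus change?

-0.3

The distance was about 10.6 in the first image and 10.3 in the second, so they moved 0.3 units closer together.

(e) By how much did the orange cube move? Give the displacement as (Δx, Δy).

(1.0, -2.4)

The orange cube was at about (4.5, 5.1) and moved to about (5.5, 2.7).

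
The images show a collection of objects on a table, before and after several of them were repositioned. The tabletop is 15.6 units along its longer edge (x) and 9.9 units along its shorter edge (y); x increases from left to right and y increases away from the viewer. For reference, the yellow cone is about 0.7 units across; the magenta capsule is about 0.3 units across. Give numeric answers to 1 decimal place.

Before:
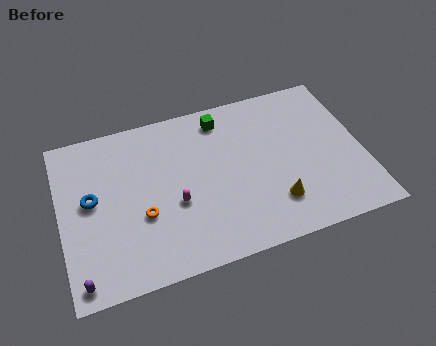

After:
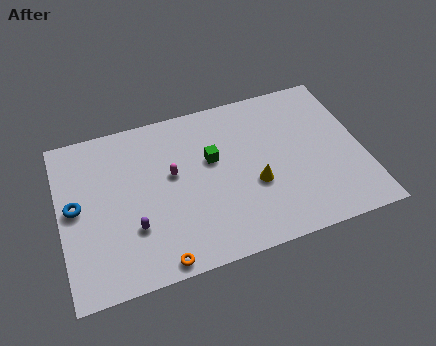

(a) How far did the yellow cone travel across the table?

1.7

The yellow cone was near (10.8, 2.4) before and (9.9, 3.8) after, so it travelled √(0.9² + 1.4²) ≈ 1.7 units.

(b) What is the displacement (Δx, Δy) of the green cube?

(-0.7, -2.4)

From the two frames, the green cube sits at roughly (8.6, 8.4) before and (7.9, 6.0) after.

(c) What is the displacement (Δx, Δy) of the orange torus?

(0.6, -2.9)

The orange torus started near (4.1, 3.7) and ended near (4.7, 0.8).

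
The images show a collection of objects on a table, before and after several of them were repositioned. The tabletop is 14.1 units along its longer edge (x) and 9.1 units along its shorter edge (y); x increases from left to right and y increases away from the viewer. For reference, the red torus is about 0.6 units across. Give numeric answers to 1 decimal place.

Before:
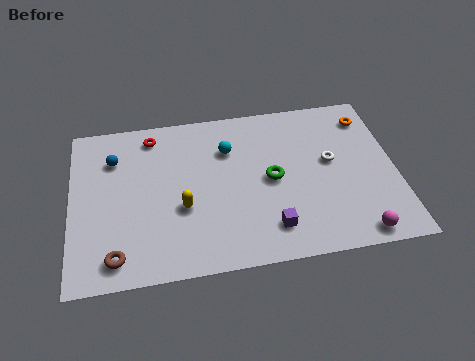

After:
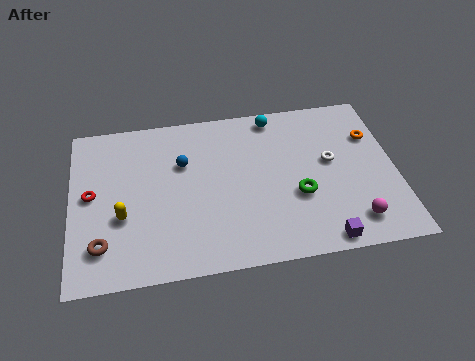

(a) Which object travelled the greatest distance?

the red torus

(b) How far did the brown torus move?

0.9

From (1.9, 1.3) to (1.3, 2.0), the brown torus covered √(0.6² + 0.7²) ≈ 0.9 units.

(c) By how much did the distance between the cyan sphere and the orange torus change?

-1.7

Before: roughly 6.3 units apart; after: 4.6. That's 1.7 units closer together.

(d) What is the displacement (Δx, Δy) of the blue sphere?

(3.0, -0.7)

The blue sphere was at about (1.9, 6.7) and moved to about (4.9, 6.0).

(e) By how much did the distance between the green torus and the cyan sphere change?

+2.1

They were about 2.7 units apart before and 4.8 after — 2.1 units further apart.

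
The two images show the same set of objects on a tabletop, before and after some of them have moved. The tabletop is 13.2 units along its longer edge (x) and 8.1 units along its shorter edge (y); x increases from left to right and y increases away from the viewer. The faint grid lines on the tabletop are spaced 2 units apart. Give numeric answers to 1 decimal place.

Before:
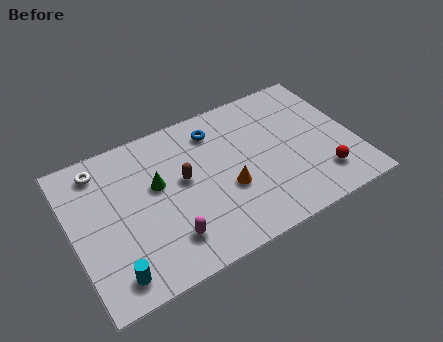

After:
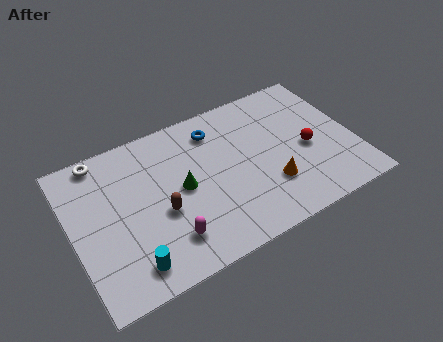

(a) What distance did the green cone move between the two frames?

1.3

The green cone moved from about (4.0, 4.8) to (5.1, 4.1), a distance of √(1.1² + 0.7²) ≈ 1.3.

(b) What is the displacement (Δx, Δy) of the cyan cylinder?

(0.8, 0.1)

The cyan cylinder started near (1.5, 1.2) and ended near (2.3, 1.3).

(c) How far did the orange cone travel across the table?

2.0

The orange cone moved from about (7.1, 3.1) to (9.0, 2.4), a distance of √(1.9² + 0.7²) ≈ 2.0.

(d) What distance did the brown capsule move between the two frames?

1.7

The brown capsule moved from about (5.2, 4.5) to (4.0, 3.3), a distance of √(1.2² + 1.2²) ≈ 1.7.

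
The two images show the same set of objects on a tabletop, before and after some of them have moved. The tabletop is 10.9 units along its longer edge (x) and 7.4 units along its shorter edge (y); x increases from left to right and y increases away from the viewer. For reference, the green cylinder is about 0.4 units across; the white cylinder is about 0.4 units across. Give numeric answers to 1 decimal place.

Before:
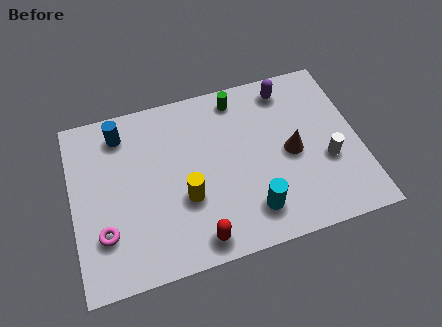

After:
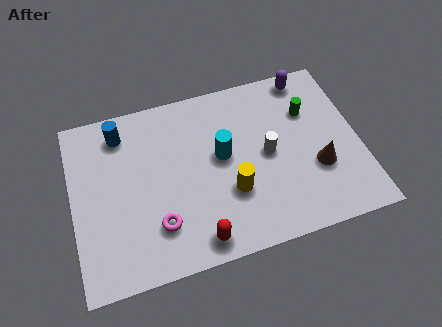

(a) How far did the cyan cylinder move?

2.8

The cyan cylinder was near (6.6, 1.5) before and (5.7, 4.1) after, so it travelled √(0.9² + 2.6²) ≈ 2.8 units.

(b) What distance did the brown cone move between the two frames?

1.3

The brown cone was near (8.3, 3.5) before and (9.2, 2.6) after, so it travelled √(0.9² + 0.9²) ≈ 1.3 units.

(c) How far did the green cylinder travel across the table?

2.9

From (6.5, 6.4) to (9.1, 5.1), the green cylinder covered √(2.6² + 1.3²) ≈ 2.9 units.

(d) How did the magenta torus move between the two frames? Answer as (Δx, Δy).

(2.0, -0.2)

The magenta torus started near (1.1, 2.1) and ended near (3.1, 1.9).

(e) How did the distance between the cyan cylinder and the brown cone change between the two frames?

+1.2

The distance was about 2.6 in the first image and 3.8 in the second, so they moved 1.2 units further apart.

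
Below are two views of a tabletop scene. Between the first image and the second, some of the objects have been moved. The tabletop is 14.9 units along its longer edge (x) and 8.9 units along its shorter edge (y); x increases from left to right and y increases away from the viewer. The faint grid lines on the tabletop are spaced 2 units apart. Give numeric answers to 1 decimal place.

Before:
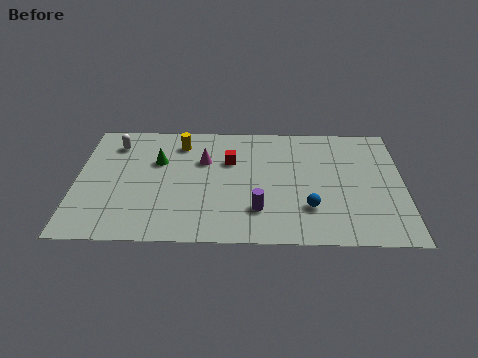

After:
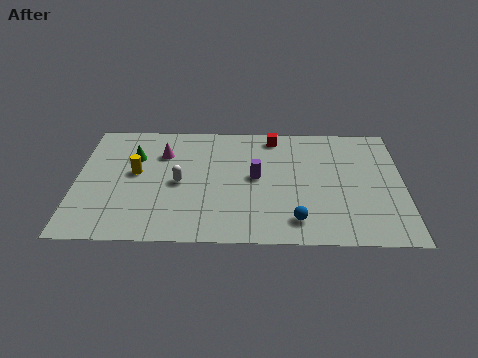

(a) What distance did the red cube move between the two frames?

2.8

The red cube moved from about (7.0, 5.9) to (9.0, 7.8), a distance of √(2.0² + 1.9²) ≈ 2.8.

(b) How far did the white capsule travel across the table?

4.2

From (1.7, 7.1) to (4.7, 4.2), the white capsule covered √(3.0² + 2.9²) ≈ 4.2 units.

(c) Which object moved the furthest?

the white capsule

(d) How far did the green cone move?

1.1

The green cone moved from about (3.7, 5.8) to (2.6, 6.1), a distance of √(1.1² + 0.3²) ≈ 1.1.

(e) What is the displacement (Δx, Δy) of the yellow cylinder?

(-2.0, -2.3)

The yellow cylinder started near (4.7, 7.2) and ended near (2.7, 4.9).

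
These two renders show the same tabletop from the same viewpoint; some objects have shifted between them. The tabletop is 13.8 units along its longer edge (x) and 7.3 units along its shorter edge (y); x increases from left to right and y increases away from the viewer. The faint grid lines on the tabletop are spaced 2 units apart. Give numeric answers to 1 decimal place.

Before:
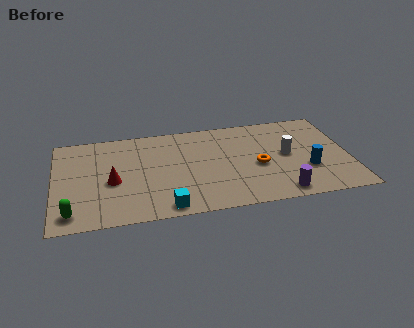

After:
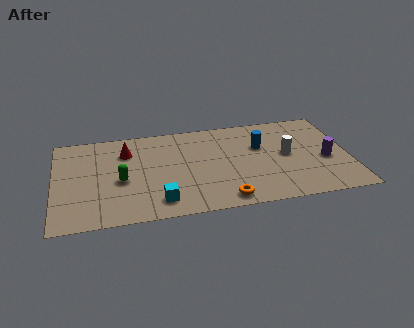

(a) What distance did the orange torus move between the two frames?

2.9

The orange torus moved from about (9.5, 3.2) to (7.8, 0.9), a distance of √(1.7² + 2.3²) ≈ 2.9.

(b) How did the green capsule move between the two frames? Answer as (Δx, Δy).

(2.3, 2.1)

From the two frames, the green capsule sits at roughly (0.8, 1.1) before and (3.1, 3.2) after.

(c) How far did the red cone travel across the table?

2.3

The red cone moved from about (2.7, 3.2) to (3.4, 5.4), a distance of √(0.7² + 2.2²) ≈ 2.3.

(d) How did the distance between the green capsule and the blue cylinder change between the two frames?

-4.3

Before: roughly 11.1 units apart; after: 6.8. That's 4.3 units closer together.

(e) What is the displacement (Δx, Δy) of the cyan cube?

(-0.3, 0.5)

The cyan cube was at about (5.1, 0.8) and moved to about (4.8, 1.3).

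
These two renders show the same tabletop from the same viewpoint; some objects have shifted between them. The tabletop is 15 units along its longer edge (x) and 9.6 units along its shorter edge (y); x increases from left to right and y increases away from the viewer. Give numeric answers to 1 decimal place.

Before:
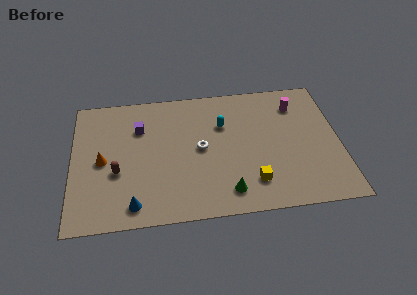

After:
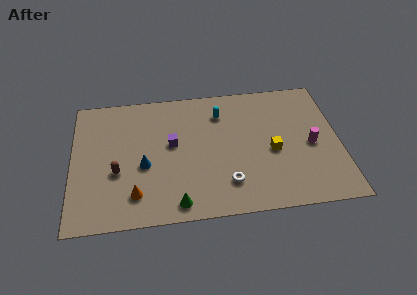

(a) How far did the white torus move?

3.0

The white torus was near (7.2, 4.9) before and (8.6, 2.2) after, so it travelled √(1.4² + 2.7²) ≈ 3.0 units.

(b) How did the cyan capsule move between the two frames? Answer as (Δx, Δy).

(-0.1, 0.9)

The cyan capsule was at about (8.5, 6.5) and moved to about (8.4, 7.4).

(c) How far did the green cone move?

2.8

From (8.6, 1.6) to (5.8, 1.1), the green cone covered √(2.8² + 0.5²) ≈ 2.8 units.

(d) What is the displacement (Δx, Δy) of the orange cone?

(1.8, -2.6)

From the two frames, the orange cone sits at roughly (1.7, 4.6) before and (3.5, 2.0) after.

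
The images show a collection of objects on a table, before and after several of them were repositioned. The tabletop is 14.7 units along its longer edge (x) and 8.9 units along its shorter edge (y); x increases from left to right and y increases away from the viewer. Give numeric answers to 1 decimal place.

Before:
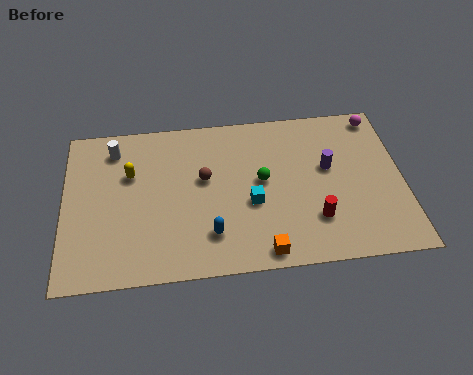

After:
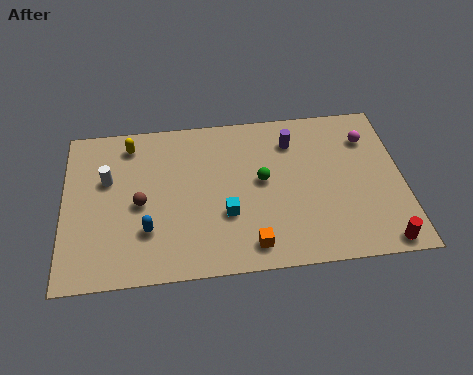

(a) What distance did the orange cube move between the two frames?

0.6

From (8.5, 0.9) to (8.0, 1.3), the orange cube covered √(0.5² + 0.4²) ≈ 0.6 units.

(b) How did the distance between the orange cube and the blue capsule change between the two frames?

+2.1

They were about 2.5 units apart before and 4.6 after — 2.1 units further apart.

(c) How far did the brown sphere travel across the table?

3.0

The brown sphere was near (6.1, 5.2) before and (3.3, 4.1) after, so it travelled √(2.8² + 1.1²) ≈ 3.0 units.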